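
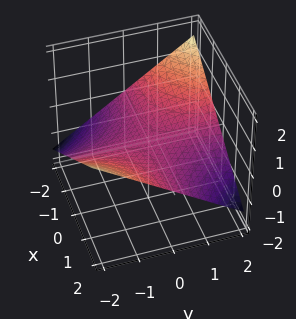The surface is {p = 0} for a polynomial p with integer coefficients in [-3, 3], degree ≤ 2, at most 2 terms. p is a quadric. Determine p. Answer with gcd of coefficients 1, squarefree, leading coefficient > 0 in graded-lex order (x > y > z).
1. The degree is 2 — a saddle surface; a quadric.
2. From the visible intercepts: the visible y-axis segment lies entirely on the surface; every point of the x-axis in the box is on the surface; one z-axis crossing is at z = 0.
3. These observations pin down the coefficients.

x*y + 3*z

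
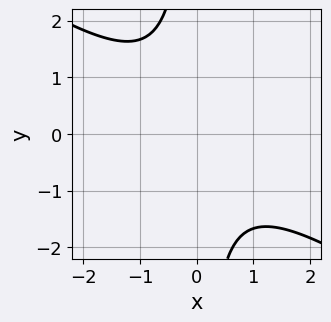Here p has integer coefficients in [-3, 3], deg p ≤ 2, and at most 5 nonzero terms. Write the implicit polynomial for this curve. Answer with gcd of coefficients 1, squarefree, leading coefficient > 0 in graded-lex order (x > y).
2*x^2 + 3*x*y + 3

1. deg p = 2. A generic line meets the curve in up to 2 points.
2. From the axis intercepts and sections: no x-intercept at any integer in the box; it misses every integer gridline on the y-axis.
3. Matching integer coefficients to the picture gives p.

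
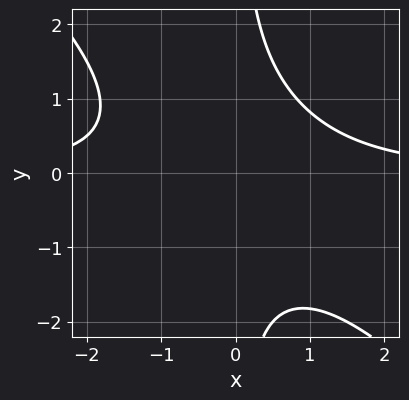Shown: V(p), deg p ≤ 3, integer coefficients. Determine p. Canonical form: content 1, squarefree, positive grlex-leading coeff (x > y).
1. The degree is 3 — the shape is more complex than any degree-2 curve.
2. Against the integer gridlines: the curve avoids every integer x-axis point in the box; the curve avoids every integer y-axis point in the box.
3. The integer polynomial consistent with all of this is the stated p.

2*x^2*y + 2*x*y^2 - 3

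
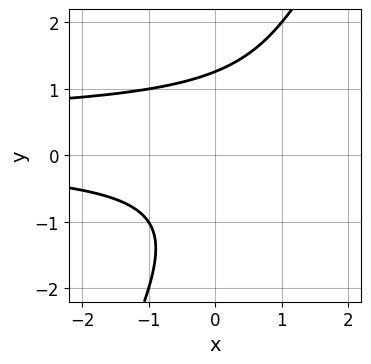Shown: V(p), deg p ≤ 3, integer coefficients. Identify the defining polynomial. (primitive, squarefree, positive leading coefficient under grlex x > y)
2*x*y^2 - y^3 - x*y + 2

The degree is 3 — a generic line meets the curve in up to 3 points.
From the visible intercepts: it misses every integer gridline on the x-axis.
Fitting integer coefficients to these (and the overall shape) gives p.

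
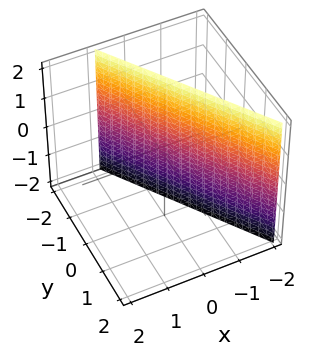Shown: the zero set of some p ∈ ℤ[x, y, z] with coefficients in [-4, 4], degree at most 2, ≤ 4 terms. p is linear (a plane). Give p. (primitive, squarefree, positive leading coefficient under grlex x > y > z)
3*x + 2*y + 2

(a) The degree is 1 — the surface is flat (a plane).
(b) Against the integer gridlines: it misses every integer gridline on the z-axis; it meets the y-axis at y = -1 (among the integer gridlines).
(c) The integer polynomial consistent with all of this is the stated p.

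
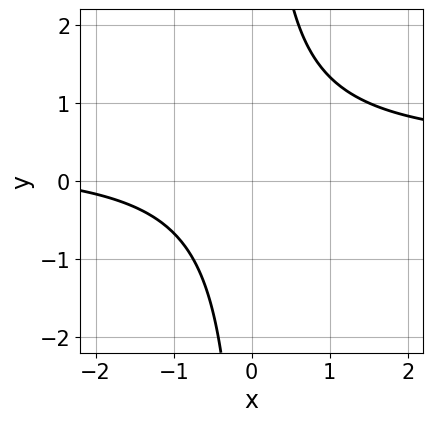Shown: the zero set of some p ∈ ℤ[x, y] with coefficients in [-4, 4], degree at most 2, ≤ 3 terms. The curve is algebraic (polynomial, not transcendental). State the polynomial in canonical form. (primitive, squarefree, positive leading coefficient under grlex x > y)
The degree is 2 — a generic line meets the curve in up to 2 points.
From the visible intercepts: the curve avoids every integer x-axis point in the box; the curve avoids every integer y-axis point in the box.
Putting this together gives p.

3*x*y - x - 3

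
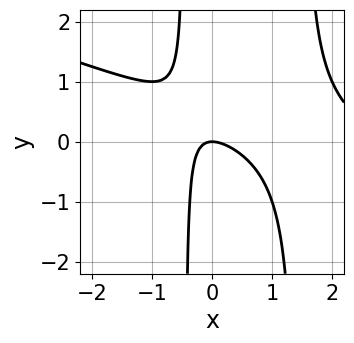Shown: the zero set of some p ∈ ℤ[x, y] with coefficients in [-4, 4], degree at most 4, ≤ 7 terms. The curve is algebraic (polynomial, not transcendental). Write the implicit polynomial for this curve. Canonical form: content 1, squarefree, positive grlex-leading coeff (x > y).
The degree is 3 — the shape is more complex than any degree-2 curve.
From the axis intercepts and sections: it crosses the x-axis at the gridline x = 0; one y-axis crossing is at y = 0.
The integer polynomial consistent with all of this is the stated p.

x^3 + 3*x^2*y - 3*x^2 - 3*x*y - 2*y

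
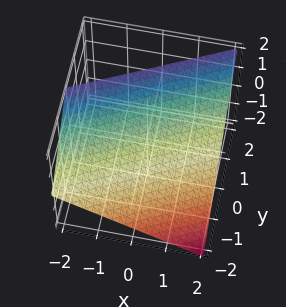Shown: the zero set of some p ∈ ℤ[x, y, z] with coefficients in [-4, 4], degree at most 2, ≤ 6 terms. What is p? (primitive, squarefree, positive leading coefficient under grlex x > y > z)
x - 2*y + 2*z - 2

(a) Degree: the surface is flat (a plane), so deg p = 1.
(b) Checking where it meets the axes: it crosses the z-axis at the gridline z = 1; it meets the y-axis at y = -1 (among the integer gridlines); it meets the x-axis at x = 2 (among the integer gridlines).
(c) Solving for integer coefficients yields p as stated.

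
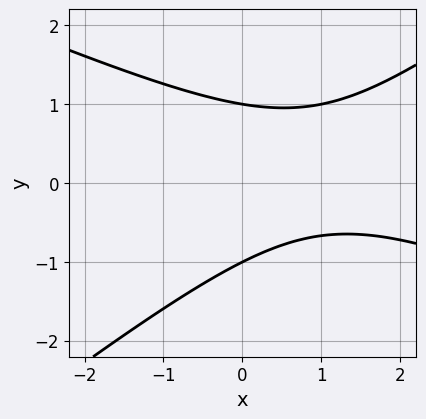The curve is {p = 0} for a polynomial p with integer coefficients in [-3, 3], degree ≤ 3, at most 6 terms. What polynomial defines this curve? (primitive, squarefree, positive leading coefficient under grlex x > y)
1. The degree is 2 — the shape is more complex than any degree-1 curve.
2. From the axis intercepts and sections: no x-intercept at any integer in the box; among the integer gridlines, it crosses the y-axis at y ∈ {-1, 1}.
3. Putting this together gives p.

x^2 + x*y - 3*y^2 - 2*x + 3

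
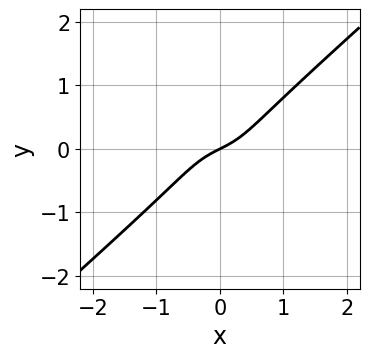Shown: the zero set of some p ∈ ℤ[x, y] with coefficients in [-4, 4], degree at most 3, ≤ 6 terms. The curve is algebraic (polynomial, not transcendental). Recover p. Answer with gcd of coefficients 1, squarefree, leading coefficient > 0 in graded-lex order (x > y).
3*x^3 - x^2*y - 3*y^3 + x - 2*y

1. Degree: a generic line meets the curve in up to 3 points, so deg p = 3.
2. Reading off the gridlines: it crosses the y-axis at the gridline y = 0; it crosses the x-axis at the gridline x = 0.
3. Matching integer coefficients to the picture gives p.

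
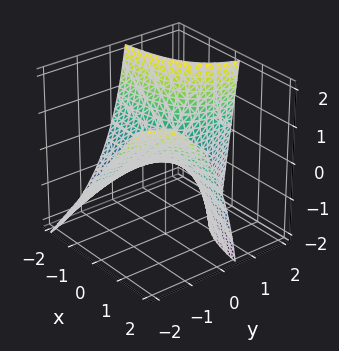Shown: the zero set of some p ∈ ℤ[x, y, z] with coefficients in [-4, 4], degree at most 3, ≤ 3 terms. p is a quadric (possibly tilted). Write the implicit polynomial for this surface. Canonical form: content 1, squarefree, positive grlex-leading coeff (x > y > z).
4*x*y - 2*y*z + 3*z

deg p = 2. No degree-1 surface has this shape.
From the axis intercepts and sections: it crosses the z-axis at the gridline z = 0; every point of the y-axis in the box is on the surface; every point of the x-axis in the box is on the surface.
These observations pin down the coefficients.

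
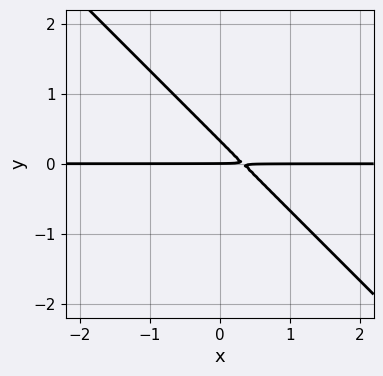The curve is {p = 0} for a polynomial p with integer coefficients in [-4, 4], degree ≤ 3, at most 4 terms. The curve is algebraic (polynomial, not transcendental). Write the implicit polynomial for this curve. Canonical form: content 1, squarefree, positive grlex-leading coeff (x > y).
3*x*y + 3*y^2 - y

1. Degree: a generic line meets the curve in up to 2 points, so deg p = 2.
2. From the axis intercepts and sections: it crosses the y-axis at the gridline y = 0; the visible x-axis segment lies entirely on the curve.
3. These observations pin down the coefficients.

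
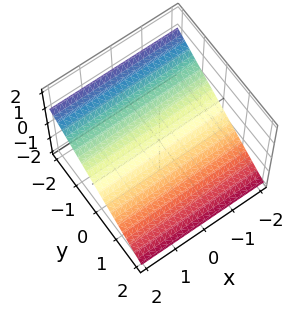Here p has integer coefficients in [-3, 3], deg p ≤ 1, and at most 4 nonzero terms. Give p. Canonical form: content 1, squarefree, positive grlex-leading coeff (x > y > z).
2*y + 3*z + 2

(a) Degree: the surface is flat (a plane), so deg p = 1.
(b) From the visible intercepts: the surface avoids every integer x-axis point in the box; it meets the y-axis at y = -1 (among the integer gridlines).
(c) Together with the visible shape, these determine p as stated.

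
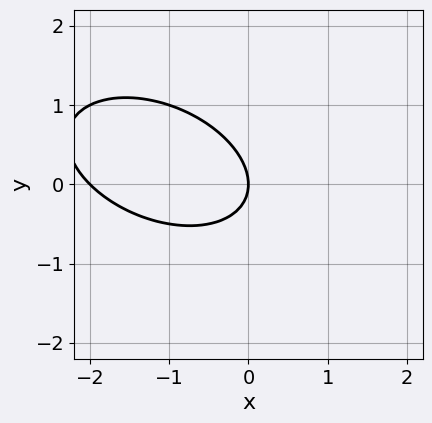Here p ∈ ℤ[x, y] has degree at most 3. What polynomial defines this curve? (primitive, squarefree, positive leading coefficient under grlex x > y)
x^2 + x*y + 2*y^2 + 2*x

deg p = 2.
Against the integer gridlines: among the integer gridlines, it crosses the x-axis at x ∈ {-2, 0}; it meets the y-axis at y = 0 (among the integer gridlines).
Assembling these constraints gives the stated polynomial.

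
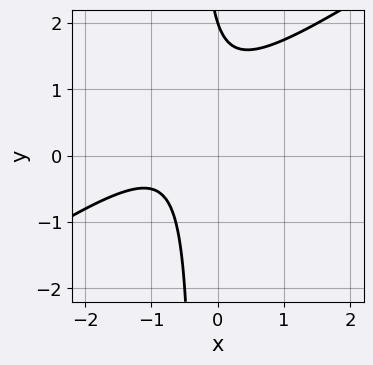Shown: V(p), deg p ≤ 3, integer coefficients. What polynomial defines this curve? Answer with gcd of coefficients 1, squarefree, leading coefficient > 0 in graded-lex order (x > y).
2*x^2 - 3*x*y + 3*x - y + 2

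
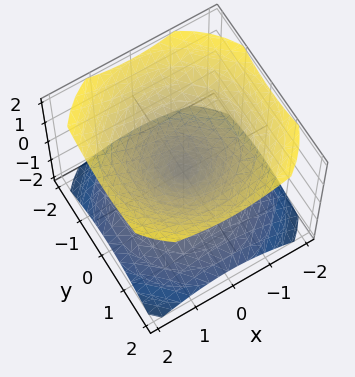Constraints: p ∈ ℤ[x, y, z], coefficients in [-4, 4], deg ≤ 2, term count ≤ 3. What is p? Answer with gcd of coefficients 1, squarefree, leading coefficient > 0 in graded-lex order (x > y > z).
2*x^2 + 2*y^2 - 3*z^2

There are 2 components. Treating them together as one polynomial.
Degree: a double cone through the origin; a quadric, so deg p = 2.
Symmetries: mirror symmetry z ↦ −z ⇒ only even powers of z; the z-axis is an axis of rotation, so x and y enter only as x² + y².
Checking where it meets the axes: a circular section at z = -1 has radius between 1 and 2; it meets the x-axis at x = 0 (among the integer gridlines).
Together with the visible shape, these determine p as stated.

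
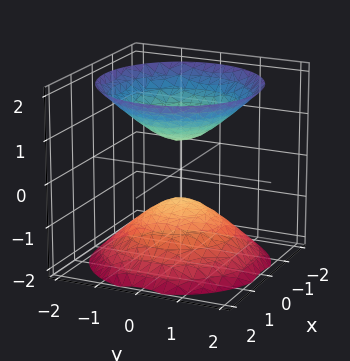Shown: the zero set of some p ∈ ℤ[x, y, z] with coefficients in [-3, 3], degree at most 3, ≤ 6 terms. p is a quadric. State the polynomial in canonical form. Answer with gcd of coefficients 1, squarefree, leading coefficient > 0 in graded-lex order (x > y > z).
2*x^2 + 2*y^2 - 2*z^2 + 1

1. There are 2 components. Treating them together as one polynomial.
2. Degree: two separate bowl-shaped sheets opening away from each other; a quadric, so deg p = 2.
3. By symmetry, the z-axis is an axis of rotation, so x and y enter only as x² + y²; mirror symmetry z ↦ −z ⇒ only even powers of z.
4. Against the integer gridlines: it misses every integer gridline on the x-axis; it misses every integer gridline on the y-axis.
5. Solving for integer coefficients yields p as stated.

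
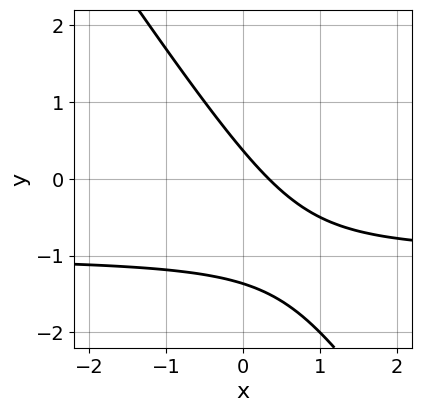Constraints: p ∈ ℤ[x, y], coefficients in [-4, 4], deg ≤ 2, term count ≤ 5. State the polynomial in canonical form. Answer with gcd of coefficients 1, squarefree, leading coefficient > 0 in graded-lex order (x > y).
3*x*y + 2*y^2 + 3*x + 2*y - 1

deg p = 2. A generic line meets the curve in up to 2 points.
Solving for integer coefficients yields p as stated.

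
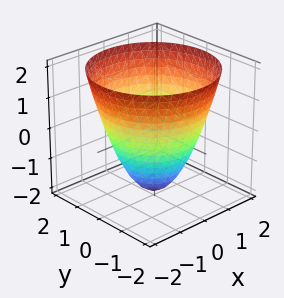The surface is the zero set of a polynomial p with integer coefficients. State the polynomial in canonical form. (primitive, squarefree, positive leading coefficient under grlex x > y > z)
x^2 + y^2 - z - 2

1. Degree: a generic line meets the surface in up to 2 points, so deg p = 2.
2. Symmetries: every cross-section ⟂ z is a circle, so x, y appear only via x² + y².
3. From the visible intercepts: it crosses the z-axis at the gridline z = -2; a circular section at z = 0 has radius between 1 and 2.
4. Putting this together gives p.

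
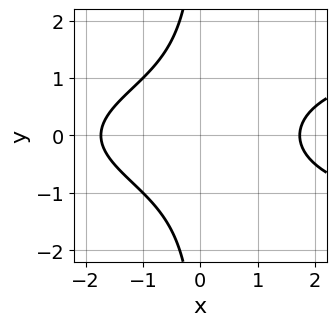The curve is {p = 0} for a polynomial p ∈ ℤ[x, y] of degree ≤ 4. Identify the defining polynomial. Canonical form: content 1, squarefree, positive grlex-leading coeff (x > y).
2*x*y^2 - x^2 + 3

The degree is 3 — a generic line meets the curve in up to 3 points.
Symmetries: mirror symmetry y ↦ −y ⇒ only even powers of y.
Checking where it meets the axes: no y-intercept at any integer in the box.
Fitting integer coefficients to these (and the overall shape) gives p.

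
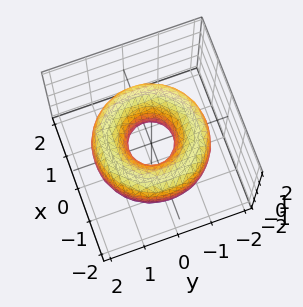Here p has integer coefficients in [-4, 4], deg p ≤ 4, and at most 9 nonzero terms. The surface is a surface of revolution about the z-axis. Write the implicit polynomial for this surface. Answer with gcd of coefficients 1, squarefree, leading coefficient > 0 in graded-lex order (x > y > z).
x^4 + 2*x^2*y^2 + y^4 - 3*x^2 - 3*y^2 + 2*z^2 + 1

1. deg p = 4.
2. Symmetries: rotational symmetry about the z-axis ⇒ p depends on x, y only through x² + y².
3. Checking where it meets the axes: a circular section at z = 0 has radius between 0 and 1; it misses every integer gridline on the z-axis.
4. Assembling these constraints gives the stated polynomial.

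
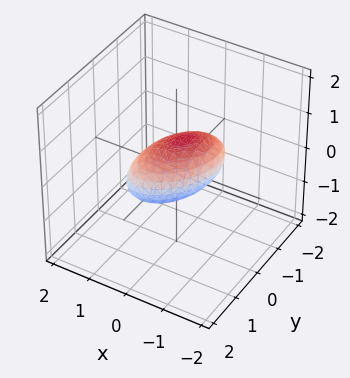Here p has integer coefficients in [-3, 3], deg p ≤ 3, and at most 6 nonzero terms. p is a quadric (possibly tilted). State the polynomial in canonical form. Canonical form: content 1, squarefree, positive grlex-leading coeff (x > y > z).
(a) The degree is 2 — the shape is more complex than any degree-1 surface.
(b) Against the integer gridlines: among the integer gridlines, it crosses the y-axis at y ∈ {-1, 1}.
(c) Fitting integer coefficients to these (and the overall shape) gives p.

3*x^2 - 2*x*y + x*z + 2*y^2 + 3*z^2 - 2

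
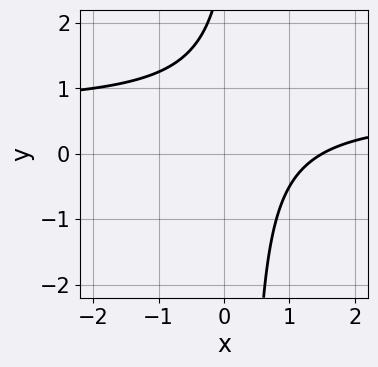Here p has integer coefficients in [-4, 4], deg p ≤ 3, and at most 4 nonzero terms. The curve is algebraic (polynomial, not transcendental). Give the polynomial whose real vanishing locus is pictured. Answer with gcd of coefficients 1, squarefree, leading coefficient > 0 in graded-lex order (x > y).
First, the degree is 2 — a generic line meets the curve in up to 2 points.
Then, from the visible intercepts: no y-intercept at any integer in the box.
Finally, the integer polynomial consistent with all of this is the stated p.

3*x*y - 2*x - y + 3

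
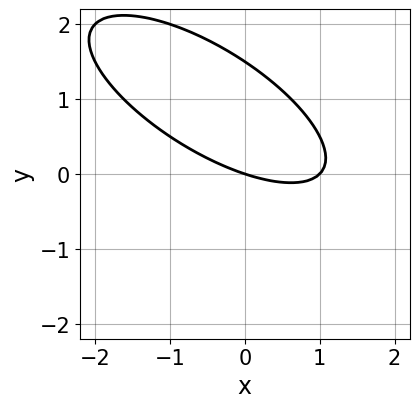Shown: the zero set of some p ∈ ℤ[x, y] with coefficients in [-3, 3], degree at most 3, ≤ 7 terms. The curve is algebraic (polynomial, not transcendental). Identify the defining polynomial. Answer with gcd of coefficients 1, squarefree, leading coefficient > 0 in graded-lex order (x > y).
x^2 + 2*x*y + 2*y^2 - x - 3*y

1. Degree: the shape is more complex than any degree-1 curve, so deg p = 2.
2. Reading off the gridlines: the x-axis gridline crossings are at x ∈ {0, 1}; it crosses the y-axis at the gridline y = 0.
3. Together with the visible shape, these determine p as stated.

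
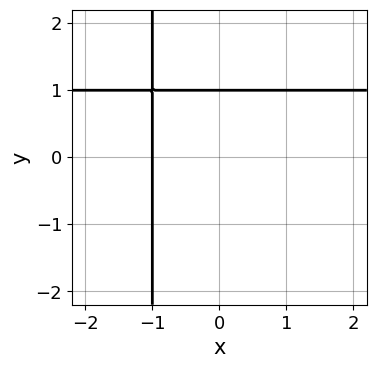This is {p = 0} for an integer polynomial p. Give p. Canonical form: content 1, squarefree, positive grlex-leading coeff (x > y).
deg p = 2. The shape is more complex than any degree-1 curve.
Observable constraints: one x-axis crossing is at x = -1; it crosses the y-axis at the gridline y = 1.
Together with the visible shape, these determine p as stated.

x*y - x + y - 1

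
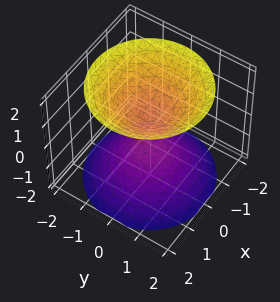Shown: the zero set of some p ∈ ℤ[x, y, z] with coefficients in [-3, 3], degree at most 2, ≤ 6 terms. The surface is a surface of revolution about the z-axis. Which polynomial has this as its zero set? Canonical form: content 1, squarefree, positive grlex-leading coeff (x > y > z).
2*x^2 + 2*y^2 - 2*z^2 + 1

First, I count 2 distinct pieces. They look like related sheets of one shape, so recover p as a whole.
Next, deg p = 2. The shape is more complex than any degree-1 surface.
Then, symmetries: rotational symmetry about the z-axis ⇒ p depends on x, y only through x² + y².
Next, from the visible intercepts: it misses every integer gridline on the y-axis; the surface avoids every integer x-axis point in the box; a circular section at z = 1 has radius between 0 and 1.
Finally, these observations pin down the coefficients.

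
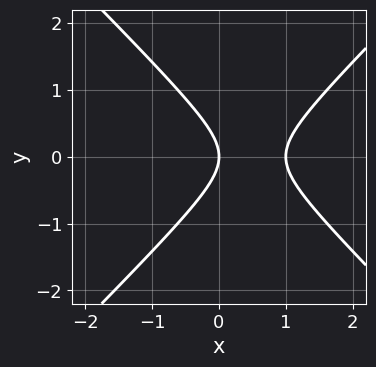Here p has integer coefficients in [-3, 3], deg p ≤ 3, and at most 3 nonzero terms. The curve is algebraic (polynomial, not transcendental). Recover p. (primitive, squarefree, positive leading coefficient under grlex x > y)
x^2 - y^2 - x

deg p = 2. The shape is more complex than any degree-1 curve.
Symmetries: the y ↦ −y reflection is a symmetry, so y appears only in even powers.
Checking where it meets the axes: one y-axis crossing is at y = 0; the x-axis gridline crossings are at x ∈ {0, 1}.
Solving for integer coefficients yields p as stated.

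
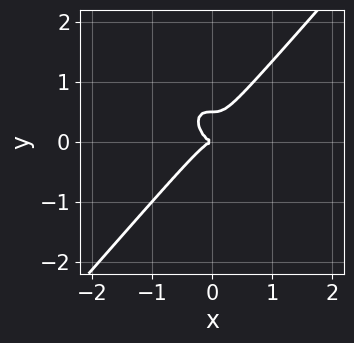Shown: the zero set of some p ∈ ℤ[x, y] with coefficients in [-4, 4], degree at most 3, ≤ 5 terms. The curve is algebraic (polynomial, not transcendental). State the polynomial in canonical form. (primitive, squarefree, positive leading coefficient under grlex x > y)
First, deg p = 3. A generic line meets the curve in up to 3 points.
Then, from the visible intercepts: it crosses the y-axis at the gridline y = 0; it meets the x-axis at x = 0 (among the integer gridlines).
Finally, solving for integer coefficients yields p as stated.

3*x^3 - 2*y^3 + y^2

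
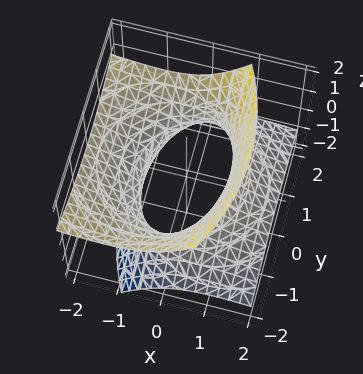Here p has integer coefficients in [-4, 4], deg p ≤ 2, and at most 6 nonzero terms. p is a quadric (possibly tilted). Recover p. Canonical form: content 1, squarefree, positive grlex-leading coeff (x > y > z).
x^2 + 3*x*z + y^2 - 2*z^2 - 2

First, deg p = 2.
Next, checking where it meets the axes: it misses every integer gridline on the z-axis.
Finally, assembling these constraints gives the stated polynomial.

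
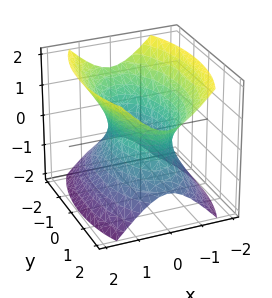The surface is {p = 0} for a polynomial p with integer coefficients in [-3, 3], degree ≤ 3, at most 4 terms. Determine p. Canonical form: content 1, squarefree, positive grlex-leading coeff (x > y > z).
3*x^2 + y^2 - 2*z^2 - 2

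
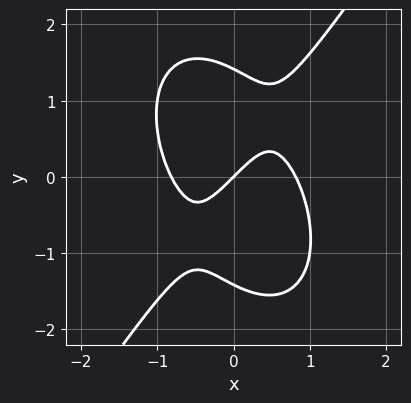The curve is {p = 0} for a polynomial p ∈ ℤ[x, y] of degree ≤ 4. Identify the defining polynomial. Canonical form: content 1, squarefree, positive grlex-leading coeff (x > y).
3*x^3 - y^3 - 2*x + 2*y

First, degree: the shape is more complex than any degree-2 curve, so deg p = 3.
Then, from the visible intercepts: it meets the x-axis at x = 0 (among the integer gridlines); one y-axis crossing is at y = 0.
Finally, putting this together gives p.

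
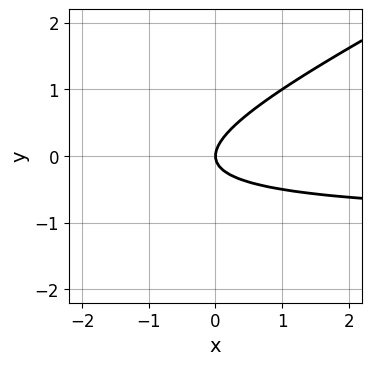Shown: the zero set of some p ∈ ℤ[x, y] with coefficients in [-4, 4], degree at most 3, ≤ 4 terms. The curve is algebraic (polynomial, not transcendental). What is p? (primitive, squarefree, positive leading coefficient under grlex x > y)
deg p = 2. A generic line meets the curve in up to 2 points.
Against the integer gridlines: one x-axis crossing is at x = 0; it crosses the y-axis at the gridline y = 0.
Matching integer coefficients to the picture gives p.

x*y - 2*y^2 + x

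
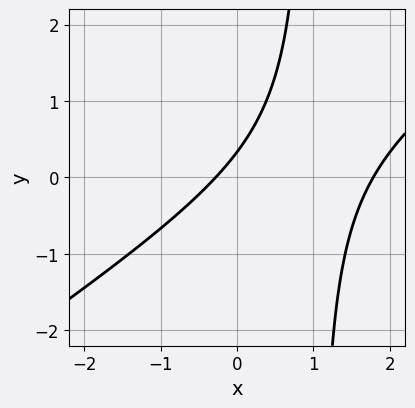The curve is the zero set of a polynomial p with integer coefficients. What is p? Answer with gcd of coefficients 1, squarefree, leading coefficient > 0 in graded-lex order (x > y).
1. deg p = 2. A generic line meets the curve in up to 2 points.
2. Solving for integer coefficients yields p as stated.

2*x^2 - 3*x*y - 3*x + 3*y - 1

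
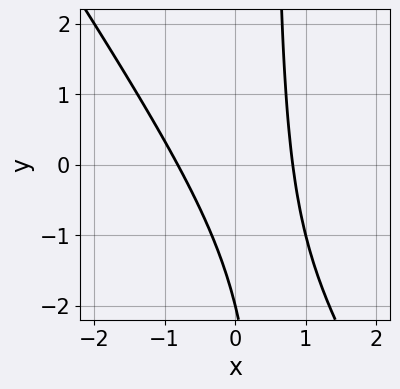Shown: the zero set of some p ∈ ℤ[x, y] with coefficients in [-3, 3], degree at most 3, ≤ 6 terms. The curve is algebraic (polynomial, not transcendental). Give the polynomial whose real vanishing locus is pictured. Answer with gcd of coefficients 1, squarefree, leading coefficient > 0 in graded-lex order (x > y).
3*x^2 + 2*x*y - y - 2

1. deg p = 2. A generic line meets the curve in up to 2 points.
2. Reading off the gridlines: it crosses the y-axis at the gridline y = -2.
3. Together with the visible shape, these determine p as stated.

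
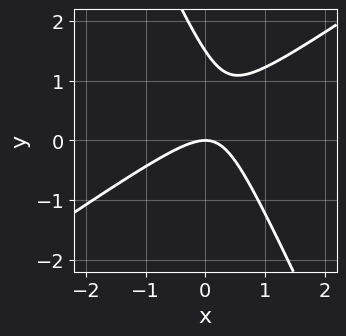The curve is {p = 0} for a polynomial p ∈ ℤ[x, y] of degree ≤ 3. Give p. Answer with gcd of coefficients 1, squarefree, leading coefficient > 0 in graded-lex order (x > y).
3*x^2 - 3*x*y - 2*y^2 + 3*y

deg p = 2. The shape is more complex than any degree-1 curve.
Reading off the gridlines: it meets the x-axis at x = 0 (among the integer gridlines); it meets the y-axis at y = 0 (among the integer gridlines).
Fitting integer coefficients to these (and the overall shape) gives p.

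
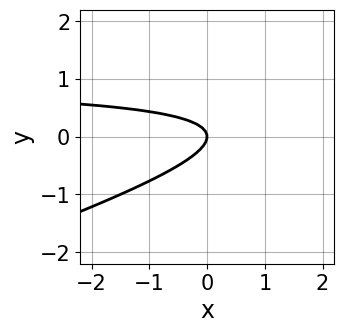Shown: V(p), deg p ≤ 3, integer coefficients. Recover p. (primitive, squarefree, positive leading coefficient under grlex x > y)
x*y - 3*y^2 - x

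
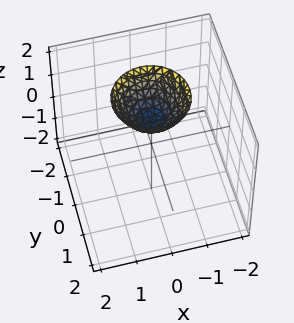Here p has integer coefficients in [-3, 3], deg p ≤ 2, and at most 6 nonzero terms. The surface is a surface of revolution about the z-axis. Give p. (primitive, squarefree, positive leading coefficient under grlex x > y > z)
First, the degree is 2 — no degree-1 surface has this shape.
Then, symmetries: the surface is invariant under rotation about z: p = q(x² + y², z).
Then, from the axis intercepts and sections: it crosses the z-axis at the gridline z = 1; no y-intercept at any integer in the box.
Finally, these observations pin down the coefficients.

x^2 + y^2 - z + 1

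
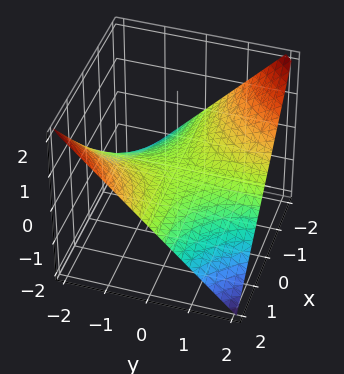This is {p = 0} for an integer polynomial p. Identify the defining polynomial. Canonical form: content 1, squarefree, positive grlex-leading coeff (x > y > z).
(a) Degree: a saddle surface; a quadric, so deg p = 2.
(b) From the visible intercepts: one z-axis crossing is at z = 0; the visible y-axis segment lies entirely on the surface; every point of the x-axis in the box is on the surface.
(c) These observations pin down the coefficients.

x*y + 2*z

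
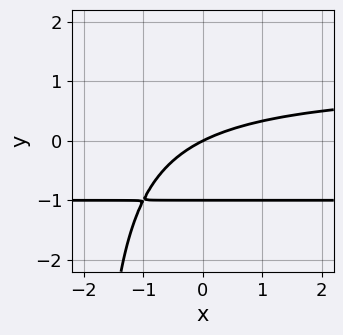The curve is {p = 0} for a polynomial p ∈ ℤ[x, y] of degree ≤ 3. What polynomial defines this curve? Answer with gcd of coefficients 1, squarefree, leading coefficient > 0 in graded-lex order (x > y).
First, degree: the shape is more complex than any degree-2 curve, so deg p = 3.
Next, from the axis intercepts and sections: it crosses the x-axis at the gridline x = 0; the y-axis gridline crossings are at y ∈ {-1, 0}.
Finally, fitting integer coefficients to these (and the overall shape) gives p.

x*y^2 + 2*y^2 - x + 2*y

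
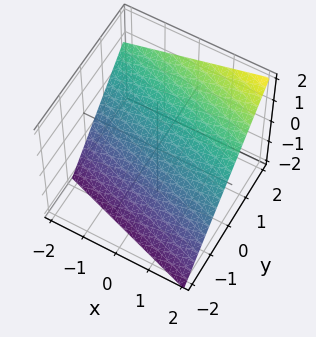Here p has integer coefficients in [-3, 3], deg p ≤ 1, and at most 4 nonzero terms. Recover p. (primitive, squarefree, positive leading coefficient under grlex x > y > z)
x + 3*y - 3*z - 2

1. deg p = 1. Every cross-section is a straight line — this is a plane.
2. From the axis intercepts and sections: one x-axis crossing is at x = 2.
3. Together with the visible shape, these determine p as stated.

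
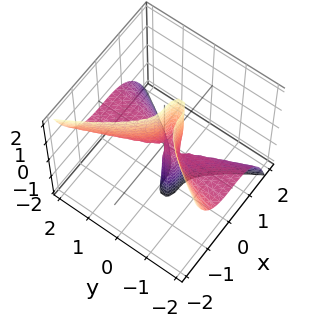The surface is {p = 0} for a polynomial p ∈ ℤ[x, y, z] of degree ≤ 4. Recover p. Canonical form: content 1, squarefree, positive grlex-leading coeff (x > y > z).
First, deg p = 3. The shape is more complex than any degree-2 surface.
Next, checking where it meets the axes: every point of the y-axis in the box is on the surface; one x-axis crossing is at x = 0.
Finally, solving for integer coefficients yields p as stated. Check: (0, 0, 1) on the z-axis lies on the surface, and p(0, 0, 1) = 0. ✓

3*x^3 + 2*y^2*z + y*z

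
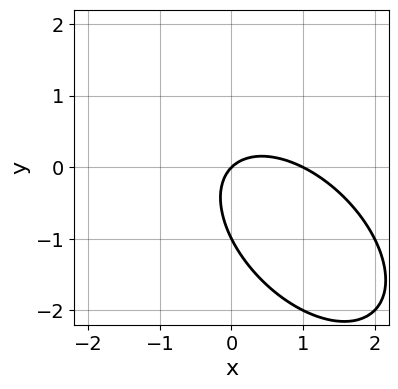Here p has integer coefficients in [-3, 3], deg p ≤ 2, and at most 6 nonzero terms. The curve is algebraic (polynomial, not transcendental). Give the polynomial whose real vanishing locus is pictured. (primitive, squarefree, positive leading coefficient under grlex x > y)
x^2 + x*y + y^2 - x + y

First, the degree is 2 — the shape is more complex than any degree-1 curve.
Then, against the integer gridlines: the x-axis gridline crossings are at x ∈ {0, 1}; among the integer gridlines, it crosses the y-axis at y ∈ {-1, 0}.
Finally, the integer polynomial consistent with all of this is the stated p.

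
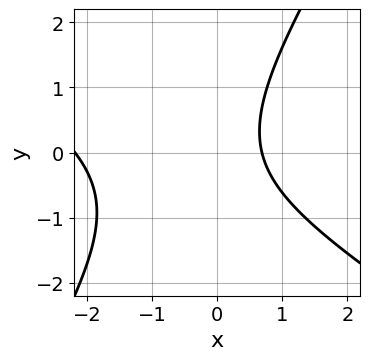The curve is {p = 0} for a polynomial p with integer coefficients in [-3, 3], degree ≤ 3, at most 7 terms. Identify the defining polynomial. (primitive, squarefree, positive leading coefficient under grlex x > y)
2*x^2 + 2*x*y - 2*y^2 + 3*x - 3

First, the degree is 2 — the shape is more complex than any degree-1 curve.
Then, from the visible intercepts: no y-intercept at any integer in the box.
Finally, fitting integer coefficients to these (and the overall shape) gives p.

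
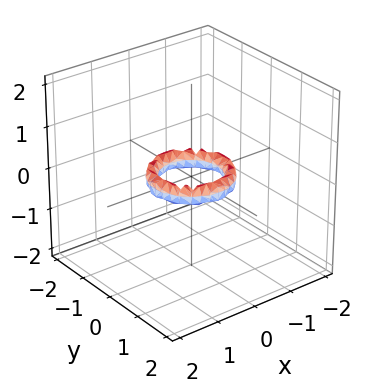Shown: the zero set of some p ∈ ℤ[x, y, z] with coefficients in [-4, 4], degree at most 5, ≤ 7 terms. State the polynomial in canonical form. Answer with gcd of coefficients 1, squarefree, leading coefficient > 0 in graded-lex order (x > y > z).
2*x^4 + 4*x^2*y^2 + 2*y^4 - 3*x^2 - 3*y^2 + 2*z^2 + 1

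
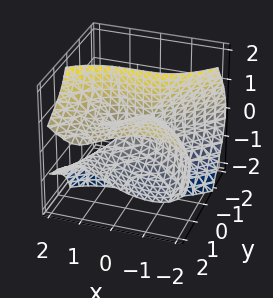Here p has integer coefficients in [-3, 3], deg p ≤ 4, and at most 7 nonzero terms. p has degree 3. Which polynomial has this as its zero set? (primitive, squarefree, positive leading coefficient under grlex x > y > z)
x^3 - y^3 - 3*y*z^2 - 2*x*y + 3*y^2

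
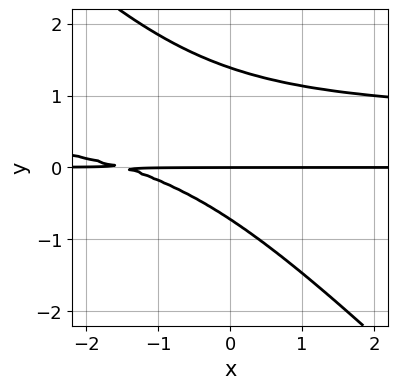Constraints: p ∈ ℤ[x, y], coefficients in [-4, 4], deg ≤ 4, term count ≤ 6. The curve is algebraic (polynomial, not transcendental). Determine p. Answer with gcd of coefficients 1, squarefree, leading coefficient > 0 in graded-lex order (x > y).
Degree: no degree-2 curve has this shape, so deg p = 3.
From the visible intercepts: the visible x-axis segment lies entirely on the curve; one y-axis crossing is at y = 0.
Assembling these constraints gives the stated polynomial.

3*x*y^2 + 3*y^3 - 2*x*y - 2*y^2 - 3*y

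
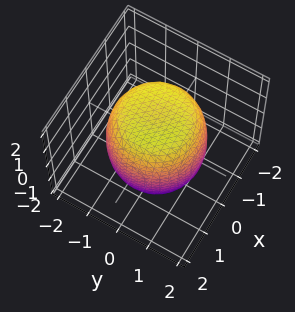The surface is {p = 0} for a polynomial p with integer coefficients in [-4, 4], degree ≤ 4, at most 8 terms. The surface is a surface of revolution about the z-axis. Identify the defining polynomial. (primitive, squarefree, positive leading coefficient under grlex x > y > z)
First, deg p = 4.
Next, symmetries: the z-axis is an axis of rotation, so x and y enter only as x² + y².
Next, reading off the gridlines: a circular section at z = -1 has radius between 1 and 2.
Finally, these observations pin down the coefficients.

x^4 + 2*x^2*y^2 + y^4 - x^2 - y^2 + z^2 - 2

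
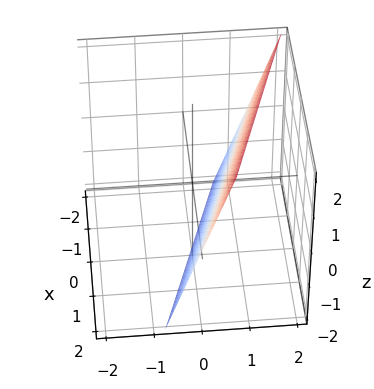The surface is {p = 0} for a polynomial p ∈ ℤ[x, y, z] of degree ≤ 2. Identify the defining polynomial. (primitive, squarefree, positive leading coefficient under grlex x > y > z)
(a) deg p = 1. The surface is flat (a plane).
(b) Observable constraints: it meets the z-axis at z = -2 (among the integer gridlines); it meets the x-axis at x = 2 (among the integer gridlines).
(c) Solving for integer coefficients yields p as stated.

x + 3*y - z - 2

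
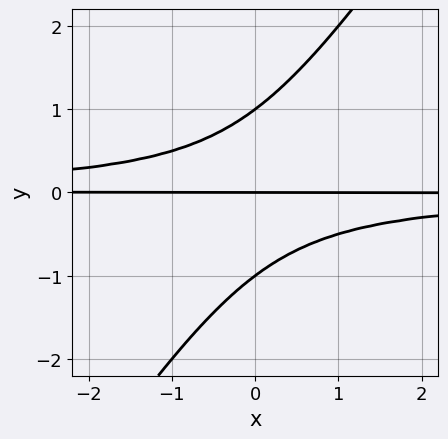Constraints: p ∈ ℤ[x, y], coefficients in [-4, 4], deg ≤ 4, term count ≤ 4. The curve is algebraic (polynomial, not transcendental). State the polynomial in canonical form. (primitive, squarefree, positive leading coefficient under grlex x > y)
(a) The degree is 3 — no degree-2 curve has this shape.
(b) Observable constraints: every point of the x-axis in the box is on the curve; among the integer gridlines, it crosses the y-axis at y ∈ {-1, 0, 1}.
(c) Together with the visible shape, these determine p as stated.

3*x*y^2 - 2*y^3 + 2*y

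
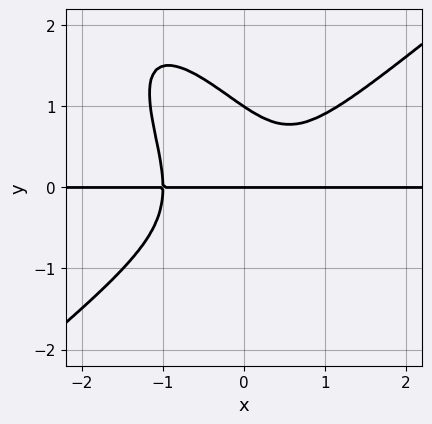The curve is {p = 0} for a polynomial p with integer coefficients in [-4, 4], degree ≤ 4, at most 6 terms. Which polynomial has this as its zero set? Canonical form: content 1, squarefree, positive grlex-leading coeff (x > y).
3*x^3*y - 3*x*y^3 - 2*y^4 - x*y + 2*y

1. deg p = 4. The shape is more complex than any degree-3 curve.
2. Observable constraints: among the integer gridlines, it crosses the y-axis at y ∈ {0, 1}; the visible x-axis segment lies entirely on the curve.
3. Assembling these constraints gives the stated polynomial.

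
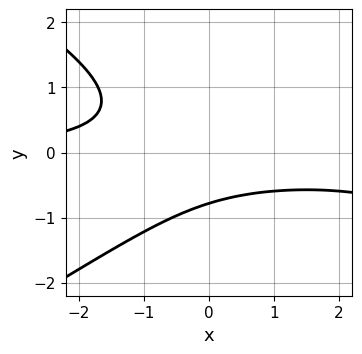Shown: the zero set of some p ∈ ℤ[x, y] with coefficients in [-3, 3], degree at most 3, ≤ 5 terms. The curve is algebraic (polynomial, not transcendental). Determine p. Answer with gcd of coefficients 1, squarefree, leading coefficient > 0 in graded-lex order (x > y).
First, deg p = 3.
Then, from the visible intercepts: no x-intercept at any integer in the box.
Finally, these observations pin down the coefficients.

x^2*y - 3*y^3 - 3*x*y - 2*y - 3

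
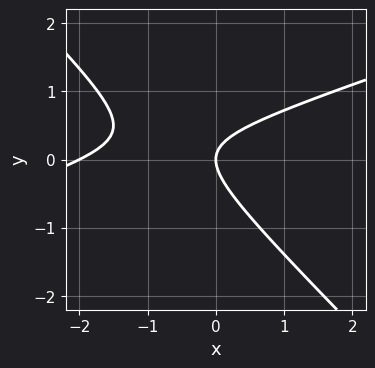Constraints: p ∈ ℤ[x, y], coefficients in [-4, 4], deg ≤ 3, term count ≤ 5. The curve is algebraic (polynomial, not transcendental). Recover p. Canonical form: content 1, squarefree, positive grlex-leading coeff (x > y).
x^2 - 2*x*y - 3*y^2 + 2*x

(a) Degree: a generic line meets the curve in up to 2 points, so deg p = 2.
(b) Reading off the gridlines: it meets the y-axis at y = 0 (among the integer gridlines); the x-axis gridline crossings are at x ∈ {-2, 0}.
(c) Fitting integer coefficients to these (and the overall shape) gives p.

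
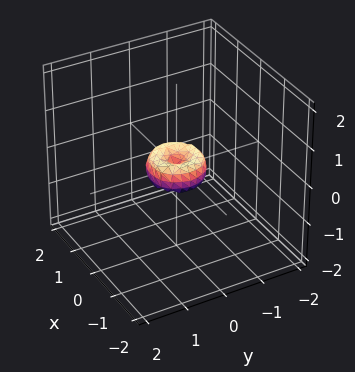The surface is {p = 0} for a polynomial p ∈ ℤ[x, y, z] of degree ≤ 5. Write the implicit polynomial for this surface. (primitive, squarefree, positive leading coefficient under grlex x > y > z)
2*x^4 + 4*x^2*y^2 + 2*y^4 - x^2 - y^2 + z^2

Degree: a generic line meets the surface in up to 4 points, so deg p = 4.
By symmetry, the z-axis is an axis of rotation, so x and y enter only as x² + y².
From the axis intercepts and sections: it meets the y-axis at y = 0 (among the integer gridlines); it meets the z-axis at z = 0 (among the integer gridlines).
Matching integer coefficients to the picture gives p.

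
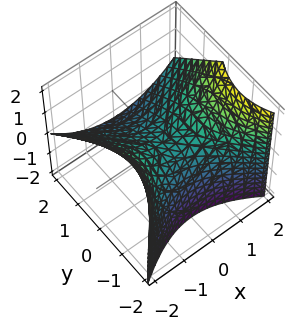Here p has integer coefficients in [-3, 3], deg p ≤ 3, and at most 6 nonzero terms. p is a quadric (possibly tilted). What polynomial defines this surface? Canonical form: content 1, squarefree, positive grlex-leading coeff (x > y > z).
x^2 - y^2 - y*z - 2*z

(a) The degree is 2 — a generic line meets the surface in up to 2 points.
(b) From the visible intercepts: it meets the x-axis at x = 0 (among the integer gridlines); one y-axis crossing is at y = 0; one z-axis crossing is at z = 0.
(c) Fitting integer coefficients to these (and the overall shape) gives p.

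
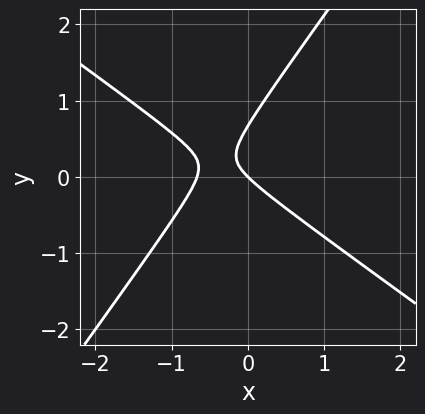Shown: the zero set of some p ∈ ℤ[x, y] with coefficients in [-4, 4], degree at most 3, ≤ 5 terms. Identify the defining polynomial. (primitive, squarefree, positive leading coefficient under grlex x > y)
3*x^2 + 2*x*y - 3*y^2 + 2*x + 2*y

1. Degree: a generic line meets the curve in up to 2 points, so deg p = 2.
2. Reading off the gridlines: it crosses the y-axis at the gridline y = 0; it meets the x-axis at x = 0 (among the integer gridlines).
3. Putting this together gives p.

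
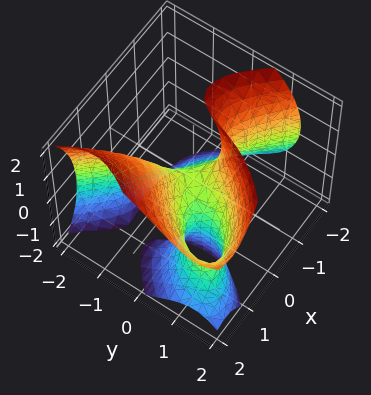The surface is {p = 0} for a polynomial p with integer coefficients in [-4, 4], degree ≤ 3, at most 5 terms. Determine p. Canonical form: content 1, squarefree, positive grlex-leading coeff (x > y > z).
1. Degree: the shape is more complex than any degree-2 surface, so deg p = 3.
2. From the axis intercepts and sections: it crosses the y-axis at the gridline y = 0; one z-axis crossing is at z = 0; it meets the x-axis at x = 0 (among the integer gridlines).
3. Fitting integer coefficients to these (and the overall shape) gives p.

x^3 - x*z^2 + y^3 - 3*x*y - z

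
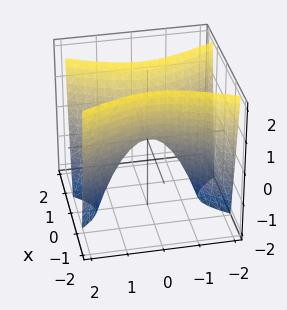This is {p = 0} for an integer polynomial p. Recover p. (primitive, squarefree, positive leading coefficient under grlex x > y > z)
3*x^2 - y^2 - z

First, deg p = 2. A saddle surface; a quadric.
Then, symmetries: mirror symmetry x ↦ −x ⇒ only even powers of x; the y ↦ −y reflection is a symmetry, so y appears only in even powers.
Then, observable constraints: it crosses the x-axis at the gridline x = 0; one z-axis crossing is at z = 0; it meets the y-axis at y = 0 (among the integer gridlines).
Finally, the integer polynomial consistent with all of this is the stated p.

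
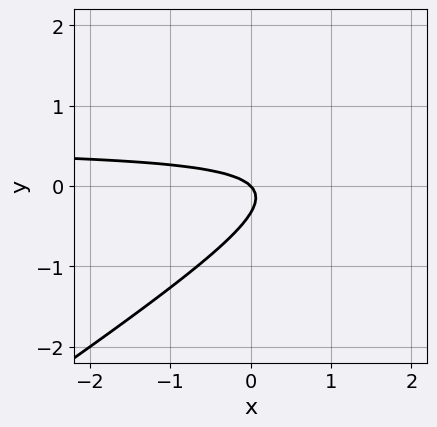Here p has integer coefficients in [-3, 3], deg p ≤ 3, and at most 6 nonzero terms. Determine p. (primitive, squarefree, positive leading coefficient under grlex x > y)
2*x*y - 3*y^2 - x - y

Degree: the shape is more complex than any degree-1 curve, so deg p = 2.
From the axis intercepts and sections: one y-axis crossing is at y = 0; it crosses the x-axis at the gridline x = 0.
Matching integer coefficients to the picture gives p.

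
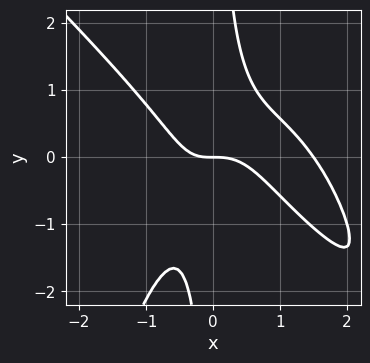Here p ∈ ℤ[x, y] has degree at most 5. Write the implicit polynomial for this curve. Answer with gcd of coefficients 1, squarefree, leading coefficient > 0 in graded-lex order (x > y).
2*x^4 + 2*x^3*y - 3*x^3 + 3*x*y^2 - 2*y

(a) deg p = 4. No degree-3 curve has this shape.
(b) Checking where it meets the axes: it meets the x-axis at x = 0 (among the integer gridlines); it crosses the y-axis at the gridline y = 0.
(c) These observations pin down the coefficients.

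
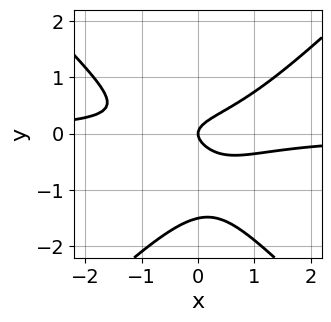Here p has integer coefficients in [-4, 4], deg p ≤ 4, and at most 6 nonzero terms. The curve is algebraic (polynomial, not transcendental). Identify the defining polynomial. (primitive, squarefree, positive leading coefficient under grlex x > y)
2*x^2*y - 2*y^3 - 3*y^2 + x

(a) The degree is 3 — no degree-2 curve has this shape.
(b) Reading off the gridlines: it crosses the y-axis at the gridline y = 0; it crosses the x-axis at the gridline x = 0.
(c) Fitting integer coefficients to these (and the overall shape) gives p.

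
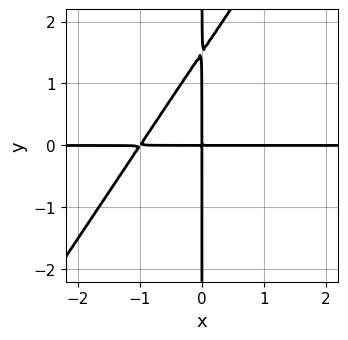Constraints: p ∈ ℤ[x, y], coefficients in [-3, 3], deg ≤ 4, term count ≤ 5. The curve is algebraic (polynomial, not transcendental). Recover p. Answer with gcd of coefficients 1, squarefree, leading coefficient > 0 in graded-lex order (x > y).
3*x^2*y - 2*x*y^2 + 3*x*y

1. Degree: no degree-2 curve has this shape, so deg p = 3.
2. From the visible intercepts: the visible y-axis segment lies entirely on the curve; every point of the x-axis in the box is on the curve.
3. Fitting integer coefficients to these (and the overall shape) gives p.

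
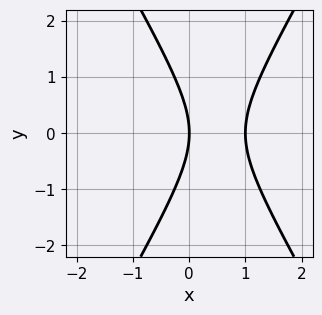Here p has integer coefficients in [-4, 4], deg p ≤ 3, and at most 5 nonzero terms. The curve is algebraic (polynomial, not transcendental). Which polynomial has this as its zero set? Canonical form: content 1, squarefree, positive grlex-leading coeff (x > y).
First, the degree is 2 — no degree-1 curve has this shape.
Then, symmetries: it's symmetric under y → −y, forcing even powers of y.
Next, from the visible intercepts: the x-axis gridline crossings are at x ∈ {0, 1}; it crosses the y-axis at the gridline y = 0.
Finally, assembling these constraints gives the stated polynomial.

3*x^2 - y^2 - 3*x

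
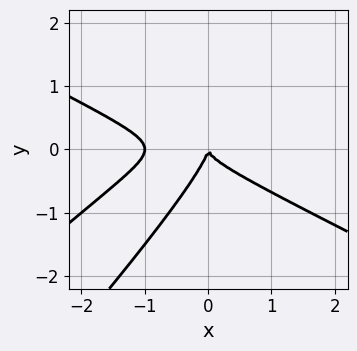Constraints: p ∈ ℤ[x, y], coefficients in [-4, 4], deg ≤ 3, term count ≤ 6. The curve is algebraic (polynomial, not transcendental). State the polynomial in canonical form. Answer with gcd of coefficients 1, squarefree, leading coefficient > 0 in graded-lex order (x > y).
x^3 - 3*x*y^2 + 2*y^3 + x^2

deg p = 3.
From the axis intercepts and sections: the x-axis gridline crossings are at x ∈ {-1, 0}; it crosses the y-axis at the gridline y = 0.
These observations pin down the coefficients.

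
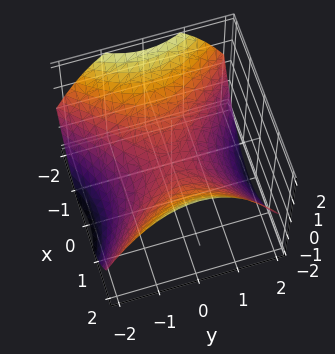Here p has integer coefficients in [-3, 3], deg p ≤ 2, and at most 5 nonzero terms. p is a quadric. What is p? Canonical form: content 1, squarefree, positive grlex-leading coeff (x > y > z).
The degree is 2 — a hyperbolic paraboloid; a quadric.
Symmetries: it's symmetric under x → −x, forcing even powers of x; the y ↦ −y reflection is a symmetry, so y appears only in even powers.
Against the integer gridlines: it meets the z-axis at z = 0 (among the integer gridlines); one x-axis crossing is at x = 0; it meets the y-axis at y = 0 (among the integer gridlines).
Solving for integer coefficients yields p as stated.

x^2 - y^2 - 2*z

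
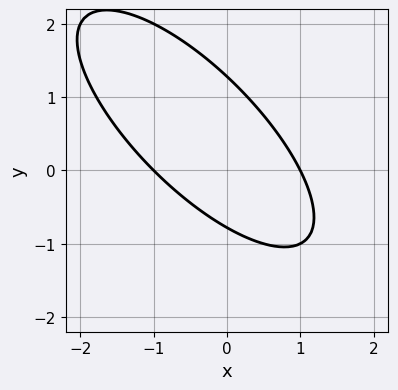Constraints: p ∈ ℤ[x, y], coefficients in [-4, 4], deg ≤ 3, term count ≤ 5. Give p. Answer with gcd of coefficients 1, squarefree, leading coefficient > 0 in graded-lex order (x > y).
2*x^2 + 3*x*y + 2*y^2 - y - 2

1. deg p = 2. No degree-1 curve has this shape.
2. Reading off the gridlines: the x-axis gridline crossings are at x ∈ {-1, 1}.
3. The integer polynomial consistent with all of this is the stated p.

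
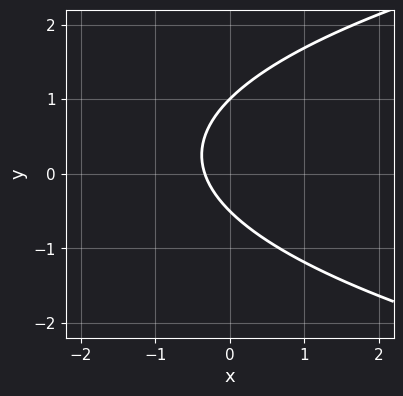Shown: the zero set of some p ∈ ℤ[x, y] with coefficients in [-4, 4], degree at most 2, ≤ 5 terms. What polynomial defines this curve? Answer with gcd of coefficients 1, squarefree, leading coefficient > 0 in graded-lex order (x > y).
Degree: a generic line meets the curve in up to 2 points, so deg p = 2.
Reading off the gridlines: it meets the y-axis at y = 1 (among the integer gridlines).
The integer polynomial consistent with all of this is the stated p.

2*y^2 - 3*x - y - 1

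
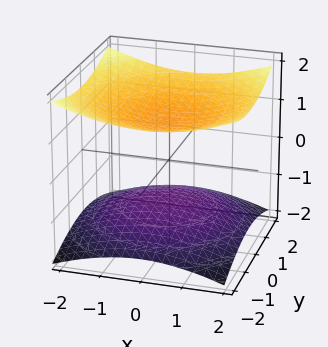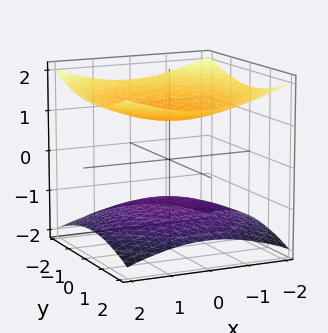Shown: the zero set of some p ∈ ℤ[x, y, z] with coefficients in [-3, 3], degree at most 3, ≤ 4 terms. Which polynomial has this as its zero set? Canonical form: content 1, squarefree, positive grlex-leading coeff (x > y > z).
x^2 + y^2 - 3*z^2 + 3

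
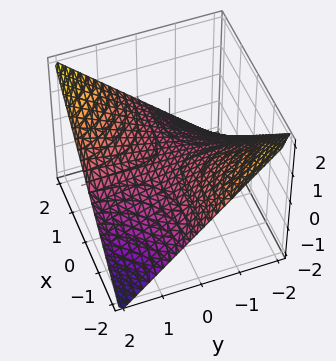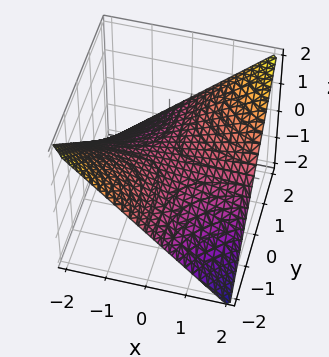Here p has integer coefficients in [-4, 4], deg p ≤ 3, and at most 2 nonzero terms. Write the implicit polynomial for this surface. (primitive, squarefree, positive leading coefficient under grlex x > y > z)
(a) Degree: a saddle surface; a quadric, so deg p = 2.
(b) Reading off the gridlines: the visible x-axis segment lies entirely on the surface; one z-axis crossing is at z = 0.
(c) Together with the visible shape, these determine p as stated. Check: (0, -1, 0) on the y-axis lies on the surface, and p(0, -1, 0) = 0. ✓

x*y - 2*z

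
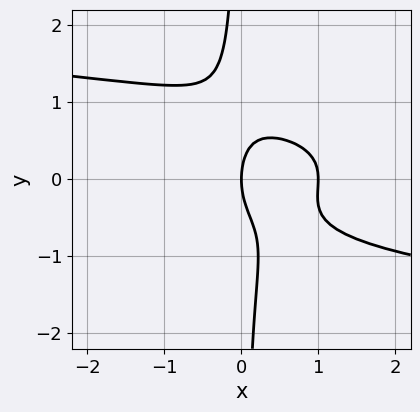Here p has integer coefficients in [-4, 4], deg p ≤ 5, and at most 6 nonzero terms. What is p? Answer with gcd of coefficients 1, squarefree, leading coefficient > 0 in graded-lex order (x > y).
(a) Degree: no degree-3 curve has this shape, so deg p = 4.
(b) From the axis intercepts and sections: it crosses the y-axis at the gridline y = 0; among the integer gridlines, it crosses the x-axis at x ∈ {0, 1}.
(c) Putting this together gives p.

3*x*y^3 + 2*x^2 + y^2 - 2*x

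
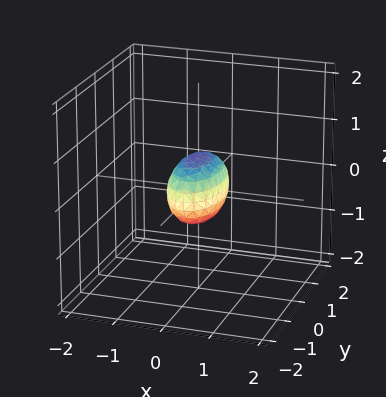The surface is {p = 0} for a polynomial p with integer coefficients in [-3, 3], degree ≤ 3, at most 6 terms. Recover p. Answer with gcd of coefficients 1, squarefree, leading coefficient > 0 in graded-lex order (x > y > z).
3*x^2 + y^2 + 2*z^2 - 1

Degree: a closed, bounded, convex surface; a quadric, so deg p = 2.
Symmetries: mirror symmetry z ↦ −z ⇒ only even powers of z; it's symmetric under y → −y, forcing even powers of y; the x ↦ −x reflection is a symmetry, so x appears only in even powers.
Observable constraints: among the integer gridlines, it crosses the y-axis at y ∈ {-1, 1}.
Together with the visible shape, these determine p as stated.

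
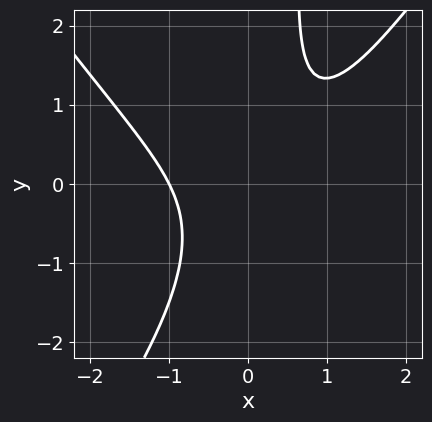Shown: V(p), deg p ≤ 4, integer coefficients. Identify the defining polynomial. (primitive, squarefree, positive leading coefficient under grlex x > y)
2*x^3 - x*y^2 - 3*x*y + y^2 + 2

Degree: no degree-2 curve has this shape, so deg p = 3.
Checking where it meets the axes: one x-axis crossing is at x = -1; the curve avoids every integer y-axis point in the box.
Putting this together gives p.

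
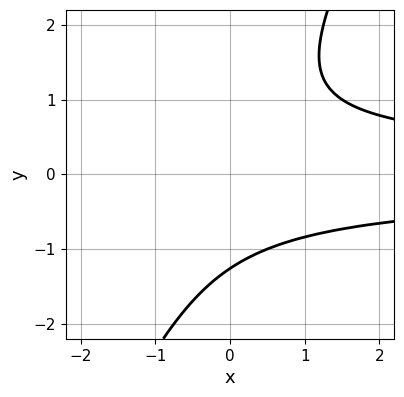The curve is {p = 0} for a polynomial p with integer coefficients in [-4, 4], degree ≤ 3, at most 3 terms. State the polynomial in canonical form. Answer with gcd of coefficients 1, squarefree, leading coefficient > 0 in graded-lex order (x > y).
First, deg p = 3.
Next, from the axis intercepts and sections: no x-intercept at any integer in the box.
Finally, putting this together gives p.

2*x*y^2 - y^3 - 2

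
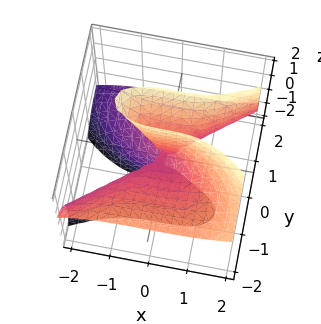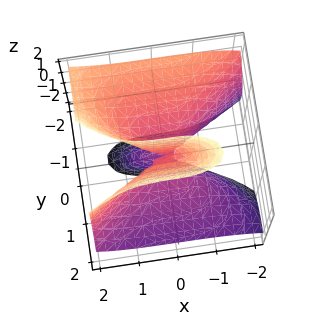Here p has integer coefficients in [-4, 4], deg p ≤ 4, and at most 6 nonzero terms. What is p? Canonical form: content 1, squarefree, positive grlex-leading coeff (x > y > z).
x^3 - 2*y^3 - 3*y^2*z + 2*y*z^2

deg p = 3. No degree-2 surface has this shape.
Against the integer gridlines: one y-axis crossing is at y = 0; every point of the z-axis in the box is on the surface; it crosses the x-axis at the gridline x = 0.
Assembling these constraints gives the stated polynomial.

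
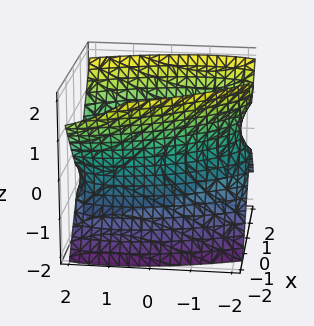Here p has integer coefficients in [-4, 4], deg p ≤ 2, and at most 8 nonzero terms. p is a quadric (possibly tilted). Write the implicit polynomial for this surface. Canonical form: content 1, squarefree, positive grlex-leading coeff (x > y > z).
3*x^2 + 2*x*y + y^2 - y*z - 2*z^2 - 3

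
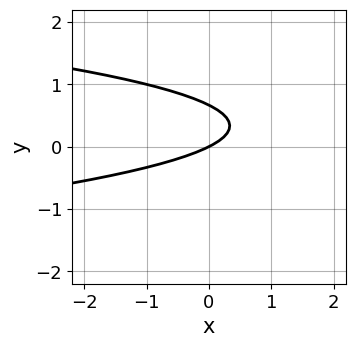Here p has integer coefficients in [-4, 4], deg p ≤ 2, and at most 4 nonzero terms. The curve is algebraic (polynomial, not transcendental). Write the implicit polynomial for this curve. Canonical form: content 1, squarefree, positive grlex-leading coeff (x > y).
3*y^2 + x - 2*y

1. Degree: a generic line meets the curve in up to 2 points, so deg p = 2.
2. From the visible intercepts: it meets the y-axis at y = 0 (among the integer gridlines); it crosses the x-axis at the gridline x = 0.
3. Matching integer coefficients to the picture gives p.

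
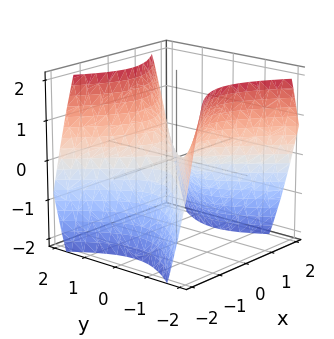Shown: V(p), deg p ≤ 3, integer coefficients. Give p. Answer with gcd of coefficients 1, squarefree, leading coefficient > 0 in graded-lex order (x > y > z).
x^2 - y^2 + z

1. deg p = 2. A saddle surface; a quadric.
2. Symmetries: it's symmetric under x → −x, forcing even powers of x; the y ↦ −y reflection is a symmetry, so y appears only in even powers.
3. From the visible intercepts: it crosses the z-axis at the gridline z = 0; it meets the y-axis at y = 0 (among the integer gridlines).
4. Fitting integer coefficients to these (and the overall shape) gives p.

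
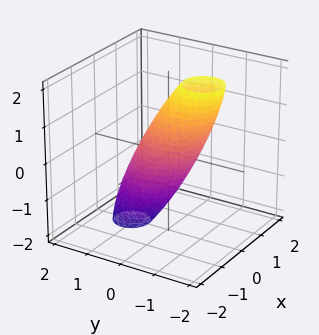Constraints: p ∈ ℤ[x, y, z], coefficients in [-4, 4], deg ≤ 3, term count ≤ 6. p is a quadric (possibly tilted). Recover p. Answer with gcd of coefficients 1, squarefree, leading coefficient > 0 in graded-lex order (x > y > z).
3*x^2 + 3*y^2 + 3*y*z + z^2 - 2

Degree: no degree-1 surface has this shape, so deg p = 2.
Putting this together gives p.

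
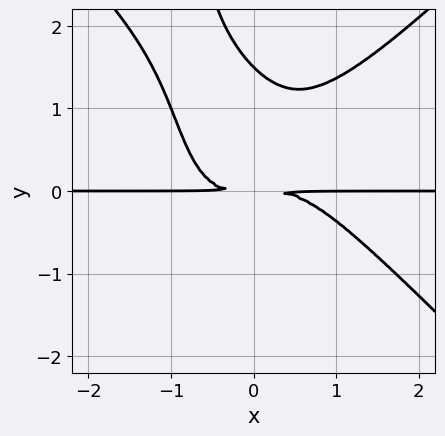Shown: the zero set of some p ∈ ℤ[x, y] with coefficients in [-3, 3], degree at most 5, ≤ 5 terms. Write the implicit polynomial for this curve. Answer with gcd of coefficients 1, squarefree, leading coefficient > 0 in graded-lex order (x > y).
2*x^3*y - 2*x*y^3 + x*y^2 - 2*y^3 + 3*y^2

1. deg p = 4. No degree-3 curve has this shape.
2. Reading off the gridlines: the visible x-axis segment lies entirely on the curve.
3. Assembling these constraints gives the stated polynomial.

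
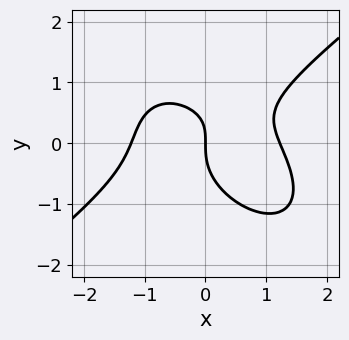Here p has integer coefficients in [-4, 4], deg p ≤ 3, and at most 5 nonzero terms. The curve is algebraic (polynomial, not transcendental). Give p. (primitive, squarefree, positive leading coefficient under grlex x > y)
1. Degree: a generic line meets the curve in up to 3 points, so deg p = 3.
2. Reading off the gridlines: it crosses the x-axis at the gridline x = 0; one y-axis crossing is at y = 0.
3. Solving for integer coefficients yields p as stated.

2*x^3 - x*y^2 - 3*y^3 + 2*x*y - 3*x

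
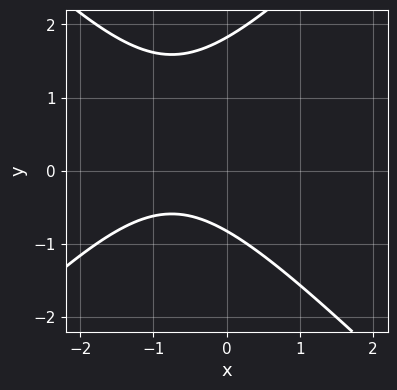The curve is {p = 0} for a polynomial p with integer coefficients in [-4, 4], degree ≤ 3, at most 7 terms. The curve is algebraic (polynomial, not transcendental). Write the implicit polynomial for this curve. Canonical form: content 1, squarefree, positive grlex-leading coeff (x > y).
2*x^2 - 2*y^2 + 3*x + 2*y + 3

1. Degree: no degree-1 curve has this shape, so deg p = 2.
2. From the visible intercepts: it misses every integer gridline on the x-axis.
3. Assembling these constraints gives the stated polynomial.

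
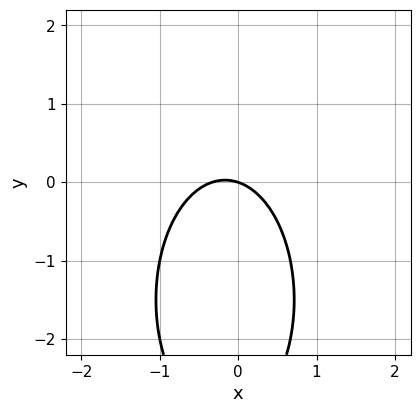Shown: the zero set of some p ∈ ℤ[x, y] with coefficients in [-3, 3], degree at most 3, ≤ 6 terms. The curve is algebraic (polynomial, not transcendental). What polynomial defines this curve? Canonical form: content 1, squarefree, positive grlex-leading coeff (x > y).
(a) The degree is 2 — a generic line meets the curve in up to 2 points.
(b) Observable constraints: one x-axis crossing is at x = 0; one y-axis crossing is at y = 0.
(c) Matching integer coefficients to the picture gives p.

3*x^2 + y^2 + x + 3*y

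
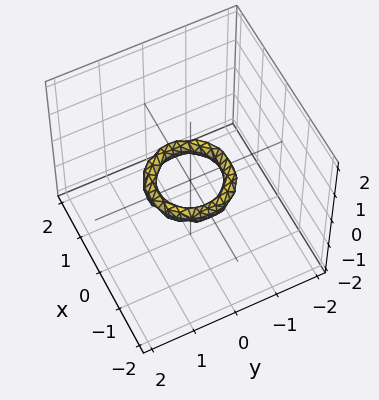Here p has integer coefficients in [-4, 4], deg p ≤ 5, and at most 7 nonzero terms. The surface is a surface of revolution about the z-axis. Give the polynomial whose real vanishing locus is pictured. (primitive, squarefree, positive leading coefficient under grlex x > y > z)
2*x^4 + 4*x^2*y^2 + 2*y^4 - 3*x^2 - 3*y^2 + 3*z^2 + 1

(a) deg p = 4.
(b) By symmetry, the surface is invariant under rotation about z: p = q(x² + y², z).
(c) Observable constraints: a circular section at z = 0 has radius between 0 and 1; the surface avoids every integer z-axis point in the box; among the integer gridlines, it crosses the x-axis at x ∈ {-1, 1}.
(d) Assembling these constraints gives the stated polynomial.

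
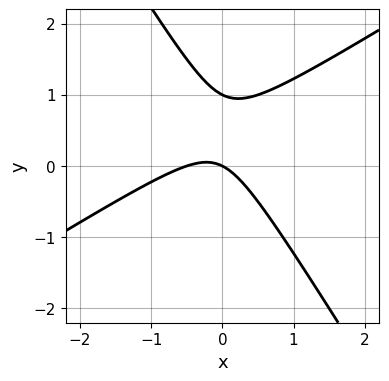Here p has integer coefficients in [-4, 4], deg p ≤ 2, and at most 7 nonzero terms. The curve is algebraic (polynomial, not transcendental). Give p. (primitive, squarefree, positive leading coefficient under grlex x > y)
The degree is 2 — a generic line meets the curve in up to 2 points.
From the axis intercepts and sections: the y-axis gridline crossings are at y ∈ {0, 1}; one x-axis crossing is at x = 0.
Assembling these constraints gives the stated polynomial.

2*x^2 - 2*x*y - 2*y^2 + x + 2*y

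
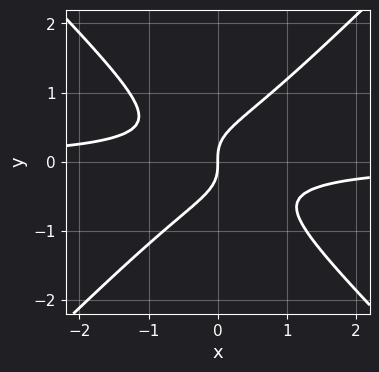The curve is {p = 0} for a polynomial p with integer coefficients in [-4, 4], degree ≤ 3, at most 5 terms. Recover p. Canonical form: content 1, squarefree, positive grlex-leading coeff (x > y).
1. deg p = 3. A generic line meets the curve in up to 3 points.
2. From the axis intercepts and sections: it meets the y-axis at y = 0 (among the integer gridlines); one x-axis crossing is at x = 0.
3. These observations pin down the coefficients.

2*x^2*y - 2*y^3 + x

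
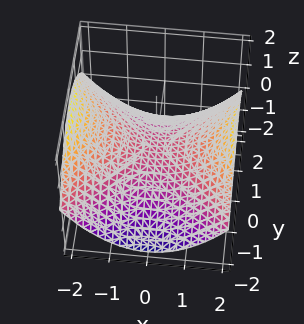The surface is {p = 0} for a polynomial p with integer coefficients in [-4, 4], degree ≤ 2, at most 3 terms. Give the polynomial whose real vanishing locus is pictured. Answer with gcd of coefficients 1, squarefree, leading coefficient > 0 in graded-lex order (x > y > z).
x^2 - y^2 - 3*z

1. The degree is 2 — a saddle surface; a quadric.
2. Symmetries: it's symmetric under y → −y, forcing even powers of y; it's symmetric under x → −x, forcing even powers of x.
3. Against the integer gridlines: it meets the z-axis at z = 0 (among the integer gridlines); it crosses the y-axis at the gridline y = 0; one x-axis crossing is at x = 0.
4. Together with the visible shape, these determine p as stated.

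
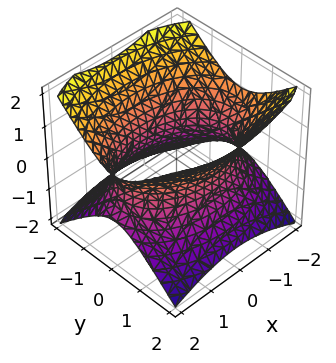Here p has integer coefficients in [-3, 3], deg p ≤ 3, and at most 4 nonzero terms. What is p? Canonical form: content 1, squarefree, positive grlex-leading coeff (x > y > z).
x^2 + 2*y^2 - 2*z^2 - 3

First, deg p = 2.
Then, symmetries: the z ↦ −z reflection is a symmetry, so z appears only in even powers; the y ↦ −y reflection is a symmetry, so y appears only in even powers; it's symmetric under x → −x, forcing even powers of x.
Then, against the integer gridlines: the surface avoids every integer z-axis point in the box.
Finally, these observations pin down the coefficients.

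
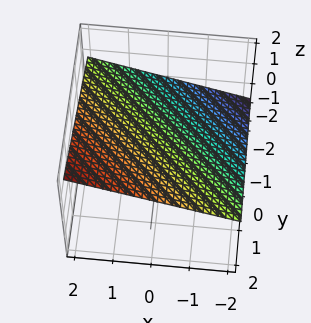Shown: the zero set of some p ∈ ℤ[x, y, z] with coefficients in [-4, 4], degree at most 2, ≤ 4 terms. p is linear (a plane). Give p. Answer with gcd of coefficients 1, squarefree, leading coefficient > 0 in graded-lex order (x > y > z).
deg p = 1.
Observable constraints: one y-axis crossing is at y = -2; one x-axis crossing is at x = -2.
Assembling these constraints gives the stated polynomial.

x + y - 3*z + 2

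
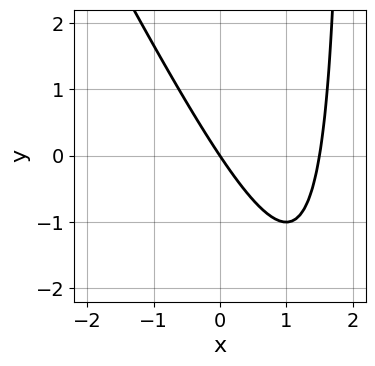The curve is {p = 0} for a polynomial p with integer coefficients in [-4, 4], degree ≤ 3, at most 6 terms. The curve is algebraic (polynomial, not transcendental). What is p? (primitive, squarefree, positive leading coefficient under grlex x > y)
The degree is 2 — no degree-1 curve has this shape.
Observable constraints: it meets the y-axis at y = 0 (among the integer gridlines); it crosses the x-axis at the gridline x = 0.
The integer polynomial consistent with all of this is the stated p.

2*x^2 + x*y - 3*x - 2*y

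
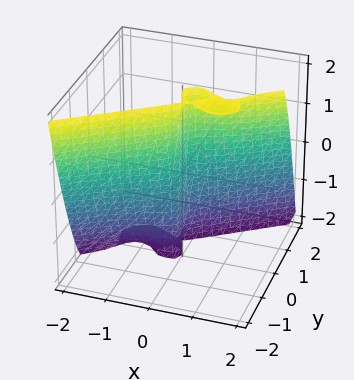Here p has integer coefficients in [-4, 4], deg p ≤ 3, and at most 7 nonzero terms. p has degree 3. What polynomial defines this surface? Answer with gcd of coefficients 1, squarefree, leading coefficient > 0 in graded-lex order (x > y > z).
First, deg p = 3. No degree-2 surface has this shape.
Then, against the integer gridlines: it crosses the x-axis at the gridline x = 0; the visible z-axis segment lies entirely on the surface.
Finally, fitting integer coefficients to these (and the overall shape) gives p.

x^3 - x^2*z - 3*y^3 - y^2*z + x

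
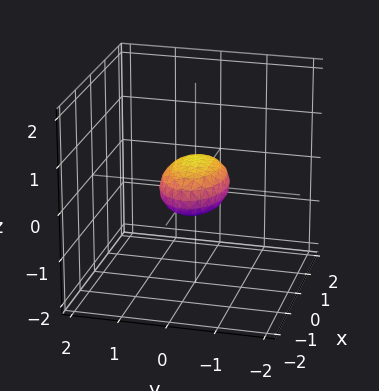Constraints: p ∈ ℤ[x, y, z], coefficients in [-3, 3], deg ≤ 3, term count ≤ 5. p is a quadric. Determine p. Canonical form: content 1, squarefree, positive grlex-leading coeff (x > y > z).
x^2 + 2*y^2 + 3*z^2 - 1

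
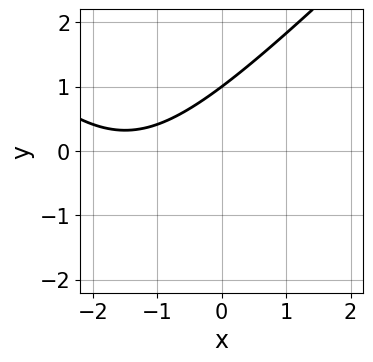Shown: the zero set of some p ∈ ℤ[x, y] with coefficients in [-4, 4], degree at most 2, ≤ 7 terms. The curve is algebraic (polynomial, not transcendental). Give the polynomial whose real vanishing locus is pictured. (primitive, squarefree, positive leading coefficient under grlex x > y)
1. The degree is 2 — no degree-1 curve has this shape.
2. Reading off the gridlines: it crosses the y-axis at the gridline y = 1; the curve avoids every integer x-axis point in the box.
3. Together with the visible shape, these determine p as stated.

x^2 - y^2 + 3*x - 2*y + 3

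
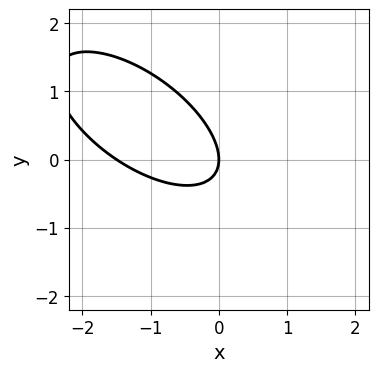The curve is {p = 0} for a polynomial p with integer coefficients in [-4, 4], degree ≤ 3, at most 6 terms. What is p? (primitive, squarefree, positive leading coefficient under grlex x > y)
2*x^2 + 3*x*y + 3*y^2 + 3*x

deg p = 2.
From the axis intercepts and sections: it crosses the y-axis at the gridline y = 0; it crosses the x-axis at the gridline x = 0.
Together with the visible shape, these determine p as stated.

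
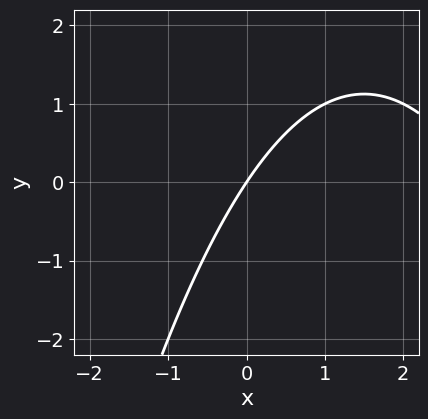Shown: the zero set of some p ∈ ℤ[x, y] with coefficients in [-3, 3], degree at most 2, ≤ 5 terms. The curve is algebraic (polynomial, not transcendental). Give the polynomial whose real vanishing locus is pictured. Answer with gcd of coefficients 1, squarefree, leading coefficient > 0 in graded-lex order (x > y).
1. deg p = 2. The shape is more complex than any degree-1 curve.
2. From the axis intercepts and sections: one y-axis crossing is at y = 0; it crosses the x-axis at the gridline x = 0.
3. Assembling these constraints gives the stated polynomial.

x^2 - 3*x + 2*y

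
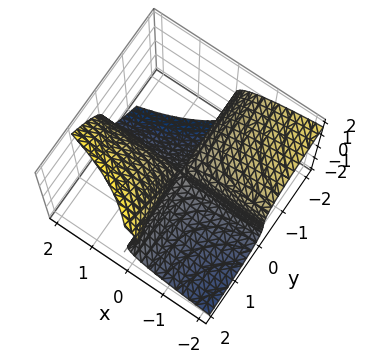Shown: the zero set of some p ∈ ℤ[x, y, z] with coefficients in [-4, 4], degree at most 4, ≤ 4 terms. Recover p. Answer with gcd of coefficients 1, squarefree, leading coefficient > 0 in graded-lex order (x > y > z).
y*z^2 - z^3 + 2*x*y

First, the degree is 3 — a generic line meets the surface in up to 3 points.
Next, from the visible intercepts: the visible x-axis segment lies entirely on the surface; the visible y-axis segment lies entirely on the surface; it crosses the z-axis at the gridline z = 0.
Finally, together with the visible shape, these determine p as stated.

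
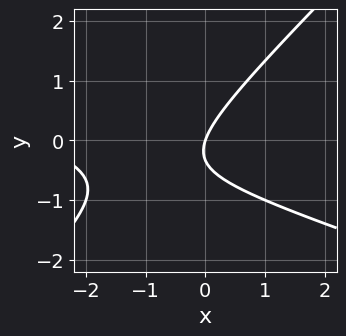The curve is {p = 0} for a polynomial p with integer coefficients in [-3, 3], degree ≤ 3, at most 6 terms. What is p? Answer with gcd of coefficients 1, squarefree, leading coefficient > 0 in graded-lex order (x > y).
Degree: a generic line meets the curve in up to 2 points, so deg p = 2.
Observable constraints: it crosses the x-axis at the gridline x = 0; it meets the y-axis at y = 0 (among the integer gridlines).
Assembling these constraints gives the stated polynomial.

x^2 + 2*x*y - 3*y^2 + 3*x - y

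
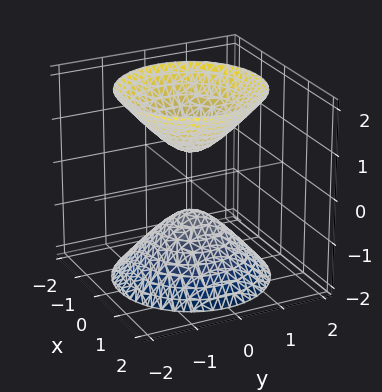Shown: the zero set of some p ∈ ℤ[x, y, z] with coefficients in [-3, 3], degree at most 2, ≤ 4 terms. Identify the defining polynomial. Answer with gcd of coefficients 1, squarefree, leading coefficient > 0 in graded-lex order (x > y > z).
(a) There are 2 components. They look like related sheets of one shape, so recover p as a whole.
(b) Degree: the shape is more complex than any degree-1 surface, so deg p = 2.
(c) By symmetry, the z-axis is an axis of rotation, so x and y enter only as x² + y².
(d) From the visible intercepts: a circular section at z = 2 has radius between 1 and 2; no x-intercept at any integer in the box.
(e) The integer polynomial consistent with all of this is the stated p.

3*x^2 + 3*y^2 - 2*z^2 + 1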